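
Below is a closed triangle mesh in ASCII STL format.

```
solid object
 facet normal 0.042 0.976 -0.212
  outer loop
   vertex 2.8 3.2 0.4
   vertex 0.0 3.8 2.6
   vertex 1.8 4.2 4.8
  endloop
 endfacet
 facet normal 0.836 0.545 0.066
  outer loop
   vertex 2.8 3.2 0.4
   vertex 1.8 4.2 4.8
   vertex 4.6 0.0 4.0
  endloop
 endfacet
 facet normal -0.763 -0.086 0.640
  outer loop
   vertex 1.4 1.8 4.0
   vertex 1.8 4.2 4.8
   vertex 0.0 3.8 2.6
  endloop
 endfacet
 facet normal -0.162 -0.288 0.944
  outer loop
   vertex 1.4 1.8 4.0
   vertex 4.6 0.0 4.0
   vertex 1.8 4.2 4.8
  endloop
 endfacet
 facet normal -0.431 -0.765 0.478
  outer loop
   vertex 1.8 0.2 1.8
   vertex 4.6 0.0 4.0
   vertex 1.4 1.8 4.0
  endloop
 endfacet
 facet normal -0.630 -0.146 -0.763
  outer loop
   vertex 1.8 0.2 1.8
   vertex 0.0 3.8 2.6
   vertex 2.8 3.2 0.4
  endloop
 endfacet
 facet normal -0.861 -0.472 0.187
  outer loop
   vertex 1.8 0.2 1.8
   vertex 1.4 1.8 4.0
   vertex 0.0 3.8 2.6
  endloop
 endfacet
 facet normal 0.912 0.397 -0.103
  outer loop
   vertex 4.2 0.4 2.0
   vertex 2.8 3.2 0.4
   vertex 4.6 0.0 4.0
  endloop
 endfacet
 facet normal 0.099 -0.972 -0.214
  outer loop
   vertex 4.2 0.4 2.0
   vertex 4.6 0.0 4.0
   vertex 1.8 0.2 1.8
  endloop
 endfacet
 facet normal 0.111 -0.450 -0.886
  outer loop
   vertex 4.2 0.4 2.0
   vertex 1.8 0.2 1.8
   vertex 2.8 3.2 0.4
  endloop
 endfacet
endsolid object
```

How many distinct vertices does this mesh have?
7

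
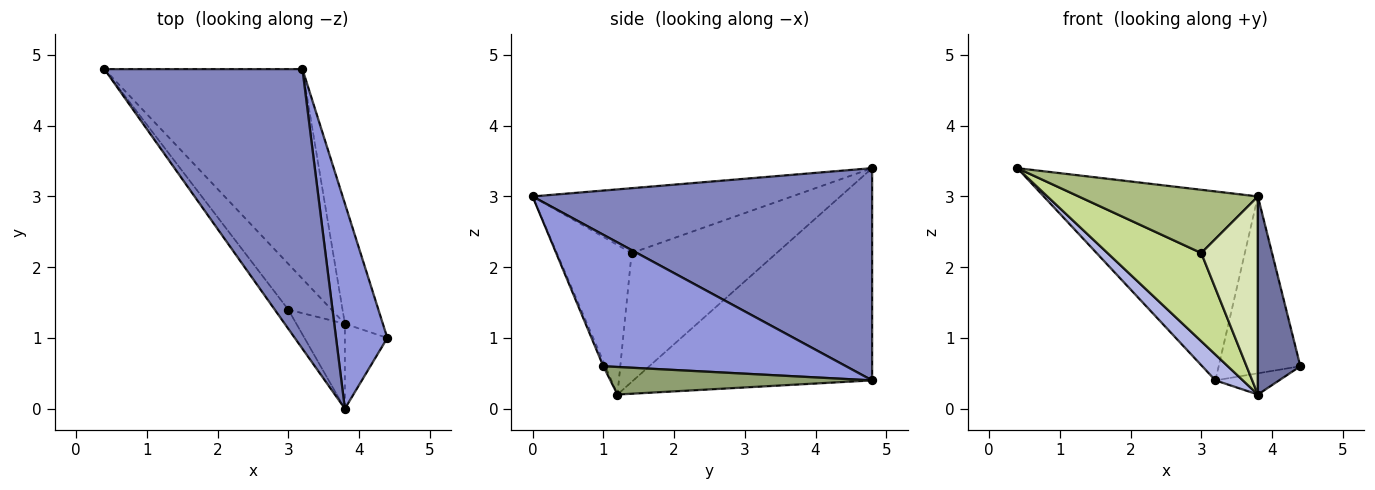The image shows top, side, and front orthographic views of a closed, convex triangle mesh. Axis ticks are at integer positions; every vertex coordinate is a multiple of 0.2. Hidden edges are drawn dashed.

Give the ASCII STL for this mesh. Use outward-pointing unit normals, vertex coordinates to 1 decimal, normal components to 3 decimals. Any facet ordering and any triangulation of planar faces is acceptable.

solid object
 facet normal -0.044 -0.918 -0.394
  outer loop
   vertex 3.8 1.2 0.2
   vertex 4.4 1.0 0.6
   vertex 3.8 0.0 3.0
  endloop
 endfacet
 facet normal 0.664 0.419 0.620
  outer loop
   vertex 3.2 4.8 0.4
   vertex 0.4 4.8 3.4
   vertex 3.8 0.0 3.0
  endloop
 endfacet
 facet normal 0.889 0.299 0.347
  outer loop
   vertex 3.2 4.8 0.4
   vertex 3.8 0.0 3.0
   vertex 4.4 1.0 0.6
  endloop
 endfacet
 facet normal -0.728 -0.084 -0.680
  outer loop
   vertex 3.2 4.8 0.4
   vertex 3.8 1.2 0.2
   vertex 0.4 4.8 3.4
  endloop
 endfacet
 facet normal 0.581 0.141 -0.801
  outer loop
   vertex 3.2 4.8 0.4
   vertex 4.4 1.0 0.6
   vertex 3.8 1.2 0.2
  endloop
 endfacet
 facet normal -0.811 -0.560 -0.170
  outer loop
   vertex 3.0 1.4 2.2
   vertex 3.8 0.0 3.0
   vertex 0.4 4.8 3.4
  endloop
 endfacet
 facet normal -0.808 -0.522 -0.271
  outer loop
   vertex 3.0 1.4 2.2
   vertex 0.4 4.8 3.4
   vertex 3.8 1.2 0.2
  endloop
 endfacet
 facet normal -0.772 -0.584 -0.250
  outer loop
   vertex 3.0 1.4 2.2
   vertex 3.8 1.2 0.2
   vertex 3.8 0.0 3.0
  endloop
 endfacet
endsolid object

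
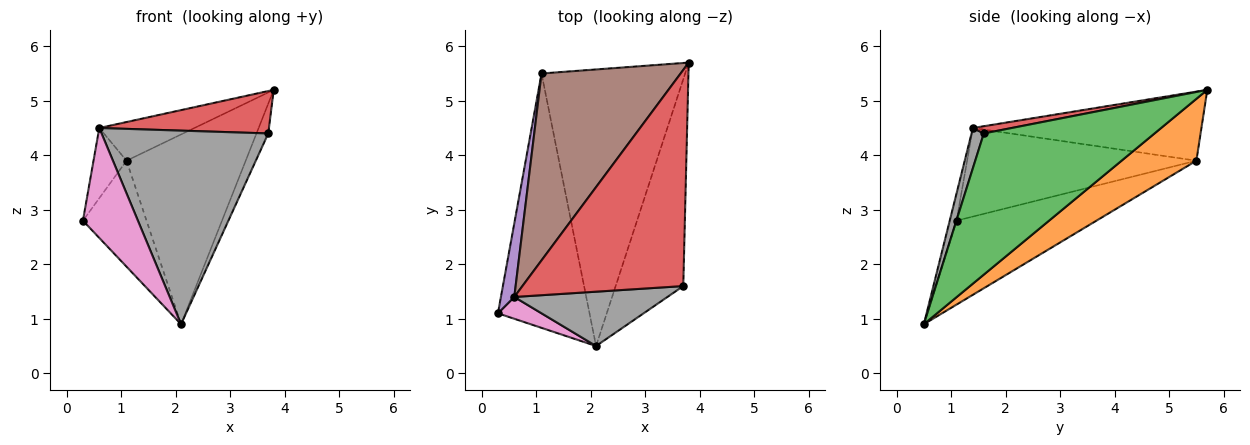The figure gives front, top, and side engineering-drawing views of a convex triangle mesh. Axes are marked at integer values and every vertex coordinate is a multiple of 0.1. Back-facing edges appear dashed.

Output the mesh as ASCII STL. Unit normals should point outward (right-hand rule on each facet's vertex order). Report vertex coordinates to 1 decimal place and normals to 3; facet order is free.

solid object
 facet normal -0.646 0.294 -0.705
  outer loop
   vertex 1.1 5.5 3.9
   vertex 2.1 0.5 0.9
   vertex 0.3 1.1 2.8
  endloop
 endfacet
 facet normal 0.335 0.533 -0.777
  outer loop
   vertex 1.1 5.5 3.9
   vertex 3.8 5.7 5.2
   vertex 2.1 0.5 0.9
  endloop
 endfacet
 facet normal 0.900 0.062 -0.431
  outer loop
   vertex 3.7 1.6 4.4
   vertex 2.1 0.5 0.9
   vertex 3.8 5.7 5.2
  endloop
 endfacet
 facet normal 0.044 -0.192 0.980
  outer loop
   vertex 0.6 1.4 4.5
   vertex 3.7 1.6 4.4
   vertex 3.8 5.7 5.2
  endloop
 endfacet
 facet normal -0.979 0.141 0.148
  outer loop
   vertex 0.6 1.4 4.5
   vertex 1.1 5.5 3.9
   vertex 0.3 1.1 2.8
  endloop
 endfacet
 facet normal -0.437 0.182 0.881
  outer loop
   vertex 0.6 1.4 4.5
   vertex 3.8 5.7 5.2
   vertex 1.1 5.5 3.9
  endloop
 endfacet
 facet normal -0.121 -0.974 0.193
  outer loop
   vertex 0.6 1.4 4.5
   vertex 0.3 1.1 2.8
   vertex 2.1 0.5 0.9
  endloop
 endfacet
 facet normal 0.071 -0.960 0.270
  outer loop
   vertex 0.6 1.4 4.5
   vertex 2.1 0.5 0.9
   vertex 3.7 1.6 4.4
  endloop
 endfacet
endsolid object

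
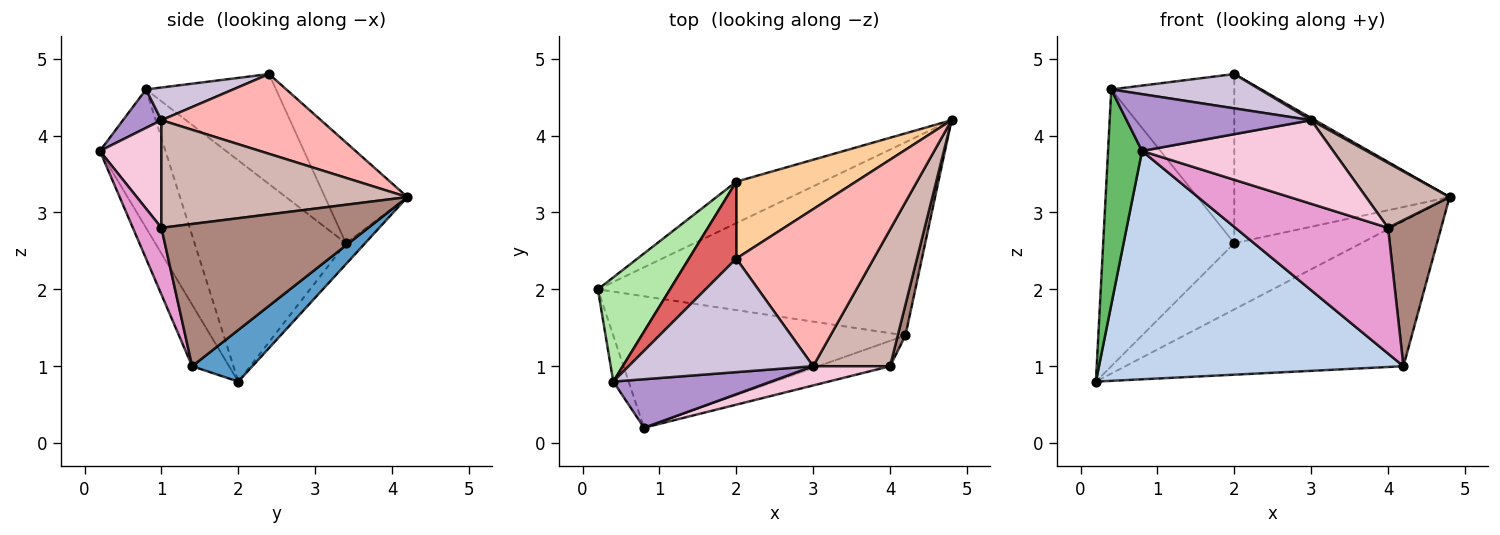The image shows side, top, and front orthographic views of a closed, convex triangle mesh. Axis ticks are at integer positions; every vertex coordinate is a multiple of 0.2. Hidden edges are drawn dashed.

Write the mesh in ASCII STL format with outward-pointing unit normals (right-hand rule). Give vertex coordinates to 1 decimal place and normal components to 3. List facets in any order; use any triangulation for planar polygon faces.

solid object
 facet normal 0.129 0.595 -0.793
  outer loop
   vertex 4.2 1.4 1.0
   vertex 0.2 2.0 0.8
   vertex 4.8 4.2 3.2
  endloop
 endfacet
 facet normal -0.104 -0.862 -0.496
  outer loop
   vertex 4.2 1.4 1.0
   vertex 0.8 0.2 3.8
   vertex 0.2 2.0 0.8
  endloop
 endfacet
 facet normal -0.127 0.841 -0.526
  outer loop
   vertex 2.0 3.4 2.6
   vertex 4.8 4.2 3.2
   vertex 0.2 2.0 0.8
  endloop
 endfacet
 facet normal -0.329 0.860 0.391
  outer loop
   vertex 2.0 3.4 2.6
   vertex 2.0 2.4 4.8
   vertex 4.8 4.2 3.2
  endloop
 endfacet
 facet normal -0.883 -0.458 -0.098
  outer loop
   vertex 0.4 0.8 4.6
   vertex 0.2 2.0 0.8
   vertex 0.8 0.2 3.8
  endloop
 endfacet
 facet normal -0.734 0.636 0.239
  outer loop
   vertex 0.4 0.8 4.6
   vertex 2.0 3.4 2.6
   vertex 0.2 2.0 0.8
  endloop
 endfacet
 facet normal -0.693 0.656 0.298
  outer loop
   vertex 0.4 0.8 4.6
   vertex 2.0 2.4 4.8
   vertex 2.0 3.4 2.6
  endloop
 endfacet
 facet normal 0.502 -0.012 0.865
  outer loop
   vertex 3.0 1.0 4.2
   vertex 4.8 4.2 3.2
   vertex 2.0 2.4 4.8
  endloop
 endfacet
 facet normal 0.156 -0.751 0.641
  outer loop
   vertex 3.0 1.0 4.2
   vertex 0.4 0.8 4.6
   vertex 0.8 0.2 3.8
  endloop
 endfacet
 facet normal 0.167 -0.285 0.944
  outer loop
   vertex 3.0 1.0 4.2
   vertex 2.0 2.4 4.8
   vertex 0.4 0.8 4.6
  endloop
 endfacet
 facet normal 0.967 -0.248 0.052
  outer loop
   vertex 4.0 1.0 2.8
   vertex 4.2 1.4 1.0
   vertex 4.8 4.2 3.2
  endloop
 endfacet
 facet normal 0.784 -0.266 0.560
  outer loop
   vertex 4.0 1.0 2.8
   vertex 4.8 4.2 3.2
   vertex 3.0 1.0 4.2
  endloop
 endfacet
 facet normal 0.180 -0.964 -0.194
  outer loop
   vertex 4.0 1.0 2.8
   vertex 0.8 0.2 3.8
   vertex 4.2 1.4 1.0
  endloop
 endfacet
 facet normal 0.299 -0.930 0.214
  outer loop
   vertex 4.0 1.0 2.8
   vertex 3.0 1.0 4.2
   vertex 0.8 0.2 3.8
  endloop
 endfacet
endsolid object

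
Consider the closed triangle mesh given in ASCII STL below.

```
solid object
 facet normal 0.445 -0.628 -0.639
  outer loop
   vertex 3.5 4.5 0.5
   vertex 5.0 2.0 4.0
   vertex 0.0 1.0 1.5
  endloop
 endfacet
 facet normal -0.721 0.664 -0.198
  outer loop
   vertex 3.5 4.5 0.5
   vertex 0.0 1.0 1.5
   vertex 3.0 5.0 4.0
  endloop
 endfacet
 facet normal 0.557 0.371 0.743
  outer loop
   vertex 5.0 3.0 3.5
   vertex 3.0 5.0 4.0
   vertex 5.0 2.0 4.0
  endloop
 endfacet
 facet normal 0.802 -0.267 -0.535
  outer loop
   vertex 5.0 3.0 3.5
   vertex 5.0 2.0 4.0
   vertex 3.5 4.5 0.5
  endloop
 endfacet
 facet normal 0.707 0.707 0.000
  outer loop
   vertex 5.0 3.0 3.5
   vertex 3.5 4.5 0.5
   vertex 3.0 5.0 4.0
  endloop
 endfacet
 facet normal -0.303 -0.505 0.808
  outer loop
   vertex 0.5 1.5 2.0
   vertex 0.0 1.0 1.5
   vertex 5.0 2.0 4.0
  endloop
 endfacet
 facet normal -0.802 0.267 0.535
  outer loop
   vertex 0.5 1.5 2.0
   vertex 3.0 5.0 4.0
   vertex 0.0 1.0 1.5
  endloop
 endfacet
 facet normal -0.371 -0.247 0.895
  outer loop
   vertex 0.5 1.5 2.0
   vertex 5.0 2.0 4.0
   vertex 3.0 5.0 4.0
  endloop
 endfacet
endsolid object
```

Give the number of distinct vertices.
6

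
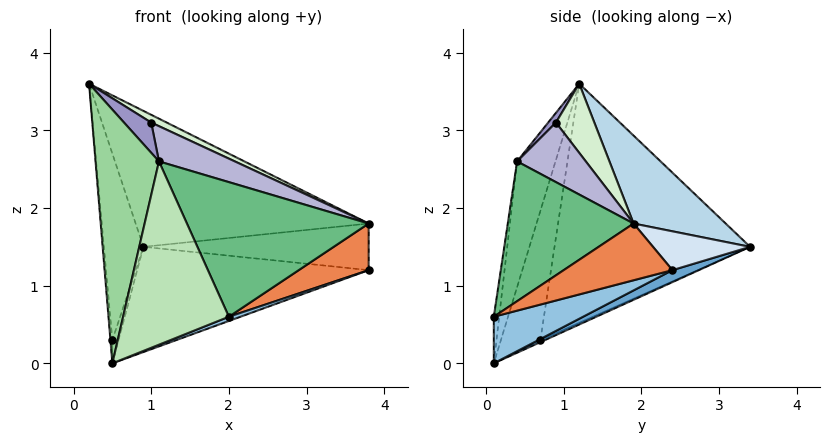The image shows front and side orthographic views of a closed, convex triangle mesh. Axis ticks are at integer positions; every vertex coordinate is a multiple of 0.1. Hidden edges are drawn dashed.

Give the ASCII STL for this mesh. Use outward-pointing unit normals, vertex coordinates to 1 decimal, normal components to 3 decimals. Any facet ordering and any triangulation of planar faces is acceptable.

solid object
 facet normal 0.047 0.409 -0.911
  outer loop
   vertex 0.5 0.1 0.0
   vertex 0.9 3.4 1.5
   vertex 3.8 2.4 1.2
  endloop
 endfacet
 facet normal 0.371 -0.048 -0.927
  outer loop
   vertex 2.0 0.1 0.6
   vertex 0.5 0.1 0.0
   vertex 3.8 2.4 1.2
  endloop
 endfacet
 facet normal 0.248 0.627 0.739
  outer loop
   vertex 3.8 1.9 1.8
   vertex 0.9 3.4 1.5
   vertex 0.2 1.2 3.6
  endloop
 endfacet
 facet normal 0.314 0.729 0.608
  outer loop
   vertex 3.8 1.9 1.8
   vertex 3.8 2.4 1.2
   vertex 0.9 3.4 1.5
  endloop
 endfacet
 facet normal 0.767 -0.493 -0.411
  outer loop
   vertex 3.8 1.9 1.8
   vertex 2.0 0.1 0.6
   vertex 3.8 2.4 1.2
  endloop
 endfacet
 facet normal -0.973 0.197 -0.118
  outer loop
   vertex 0.5 0.7 0.3
   vertex 0.2 1.2 3.6
   vertex 0.9 3.4 1.5
  endloop
 endfacet
 facet normal -0.994 0.049 -0.098
  outer loop
   vertex 0.5 0.7 0.3
   vertex 0.5 0.1 0.0
   vertex 0.2 1.2 3.6
  endloop
 endfacet
 facet normal -0.318 0.424 -0.848
  outer loop
   vertex 0.5 0.7 0.3
   vertex 0.9 3.4 1.5
   vertex 0.5 0.1 0.0
  endloop
 endfacet
 facet normal 0.532 -0.769 0.355
  outer loop
   vertex 1.1 0.4 2.6
   vertex 2.0 0.1 0.6
   vertex 3.8 1.9 1.8
  endloop
 endfacet
 facet normal -0.506 -0.836 0.213
  outer loop
   vertex 1.1 0.4 2.6
   vertex 0.2 1.2 3.6
   vertex 0.5 0.1 0.0
  endloop
 endfacet
 facet normal -0.050 -0.991 0.126
  outer loop
   vertex 1.1 0.4 2.6
   vertex 0.5 0.1 0.0
   vertex 2.0 0.1 0.6
  endloop
 endfacet
 facet normal 0.468 -0.189 0.863
  outer loop
   vertex 1.0 0.9 3.1
   vertex 3.8 1.9 1.8
   vertex 0.2 1.2 3.6
  endloop
 endfacet
 facet normal 0.193 -0.674 0.713
  outer loop
   vertex 1.0 0.9 3.1
   vertex 0.2 1.2 3.6
   vertex 1.1 0.4 2.6
  endloop
 endfacet
 facet normal 0.505 -0.558 0.659
  outer loop
   vertex 1.0 0.9 3.1
   vertex 1.1 0.4 2.6
   vertex 3.8 1.9 1.8
  endloop
 endfacet
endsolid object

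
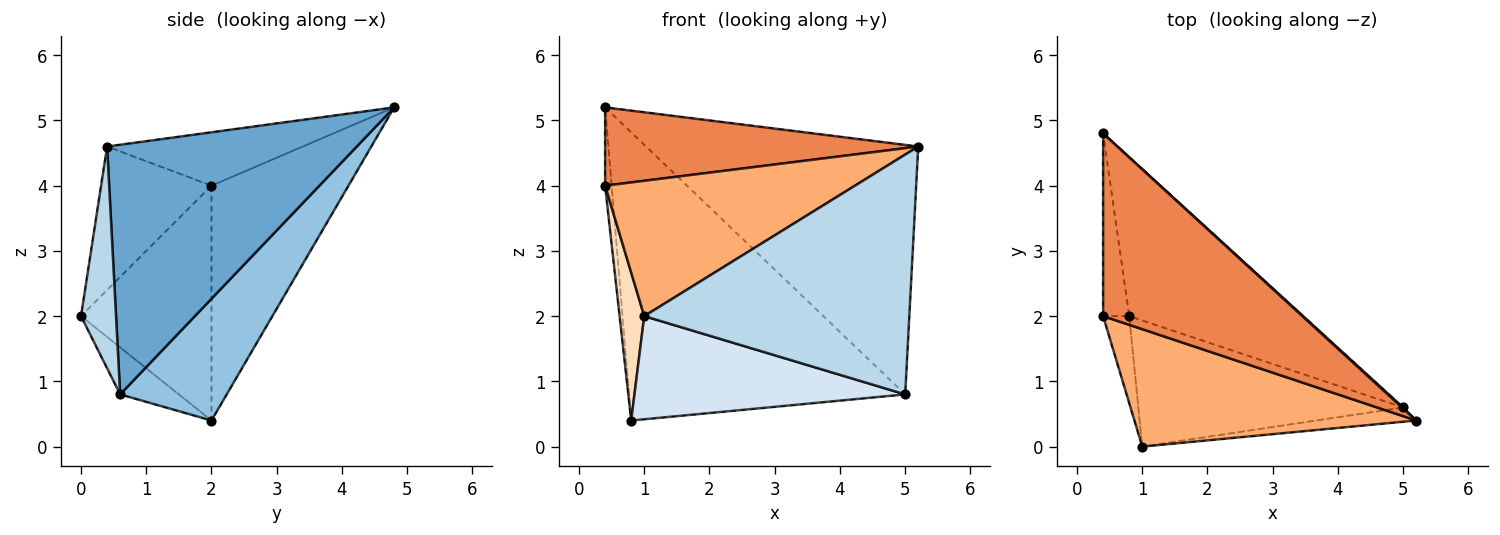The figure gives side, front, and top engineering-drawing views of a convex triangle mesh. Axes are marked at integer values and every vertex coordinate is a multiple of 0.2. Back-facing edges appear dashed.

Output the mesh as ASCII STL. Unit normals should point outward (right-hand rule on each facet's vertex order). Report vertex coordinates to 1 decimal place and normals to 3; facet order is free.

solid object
 facet normal 0.676 0.737 0.003
  outer loop
   vertex 5.0 0.6 0.8
   vertex 0.4 4.8 5.2
   vertex 5.2 0.4 4.6
  endloop
 endfacet
 facet normal 0.320 0.830 -0.457
  outer loop
   vertex 5.0 0.6 0.8
   vertex 0.8 2.0 0.4
   vertex 0.4 4.8 5.2
  endloop
 endfacet
 facet normal 0.131 -0.990 -0.059
  outer loop
   vertex 5.0 0.6 0.8
   vertex 5.2 0.4 4.6
   vertex 1.0 0.0 2.0
  endloop
 endfacet
 facet normal -0.136 -0.627 -0.767
  outer loop
   vertex 5.0 0.6 0.8
   vertex 1.0 0.0 2.0
   vertex 0.8 2.0 0.4
  endloop
 endfacet
 facet normal -0.239 -0.382 0.892
  outer loop
   vertex 0.4 2.0 4.0
   vertex 5.2 0.4 4.6
   vertex 0.4 4.8 5.2
  endloop
 endfacet
 facet normal -0.317 -0.717 0.622
  outer loop
   vertex 0.4 2.0 4.0
   vertex 1.0 0.0 2.0
   vertex 5.2 0.4 4.6
  endloop
 endfacet
 facet normal -0.993 0.047 -0.110
  outer loop
   vertex 0.4 2.0 4.0
   vertex 0.4 4.8 5.2
   vertex 0.8 2.0 0.4
  endloop
 endfacet
 facet normal -0.977 -0.185 -0.109
  outer loop
   vertex 0.4 2.0 4.0
   vertex 0.8 2.0 0.4
   vertex 1.0 0.0 2.0
  endloop
 endfacet
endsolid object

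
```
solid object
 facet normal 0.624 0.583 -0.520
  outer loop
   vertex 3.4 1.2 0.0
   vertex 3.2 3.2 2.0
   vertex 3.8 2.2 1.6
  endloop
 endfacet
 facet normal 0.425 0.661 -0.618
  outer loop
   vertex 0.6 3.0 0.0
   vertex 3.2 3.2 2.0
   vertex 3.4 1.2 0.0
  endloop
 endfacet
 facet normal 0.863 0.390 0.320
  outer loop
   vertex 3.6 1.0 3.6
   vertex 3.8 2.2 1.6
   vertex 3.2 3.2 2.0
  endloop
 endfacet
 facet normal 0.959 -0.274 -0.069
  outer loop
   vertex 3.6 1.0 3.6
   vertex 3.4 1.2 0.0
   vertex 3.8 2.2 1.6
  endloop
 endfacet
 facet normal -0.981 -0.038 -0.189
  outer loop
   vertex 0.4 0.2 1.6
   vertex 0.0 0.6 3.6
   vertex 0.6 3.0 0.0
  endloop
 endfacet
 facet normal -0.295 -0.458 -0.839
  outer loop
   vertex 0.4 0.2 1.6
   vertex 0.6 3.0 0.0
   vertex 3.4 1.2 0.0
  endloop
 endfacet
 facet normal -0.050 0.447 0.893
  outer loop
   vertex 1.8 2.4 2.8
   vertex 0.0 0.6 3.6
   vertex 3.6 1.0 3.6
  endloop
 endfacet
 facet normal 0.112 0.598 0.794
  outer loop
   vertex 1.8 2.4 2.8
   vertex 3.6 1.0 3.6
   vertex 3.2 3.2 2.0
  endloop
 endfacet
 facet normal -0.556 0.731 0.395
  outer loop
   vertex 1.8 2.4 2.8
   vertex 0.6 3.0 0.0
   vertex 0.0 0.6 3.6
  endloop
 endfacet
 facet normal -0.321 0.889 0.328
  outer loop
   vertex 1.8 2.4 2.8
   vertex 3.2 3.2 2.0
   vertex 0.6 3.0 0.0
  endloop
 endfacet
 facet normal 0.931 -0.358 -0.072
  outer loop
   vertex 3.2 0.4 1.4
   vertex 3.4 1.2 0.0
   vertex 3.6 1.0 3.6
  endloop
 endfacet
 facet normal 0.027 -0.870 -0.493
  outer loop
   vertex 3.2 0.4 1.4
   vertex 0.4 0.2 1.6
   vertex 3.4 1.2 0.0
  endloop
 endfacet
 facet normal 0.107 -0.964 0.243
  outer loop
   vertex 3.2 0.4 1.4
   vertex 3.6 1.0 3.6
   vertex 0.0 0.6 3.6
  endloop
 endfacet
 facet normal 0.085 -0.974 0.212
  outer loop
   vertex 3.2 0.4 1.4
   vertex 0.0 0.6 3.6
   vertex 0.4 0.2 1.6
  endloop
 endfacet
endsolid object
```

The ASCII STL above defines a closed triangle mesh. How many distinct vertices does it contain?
9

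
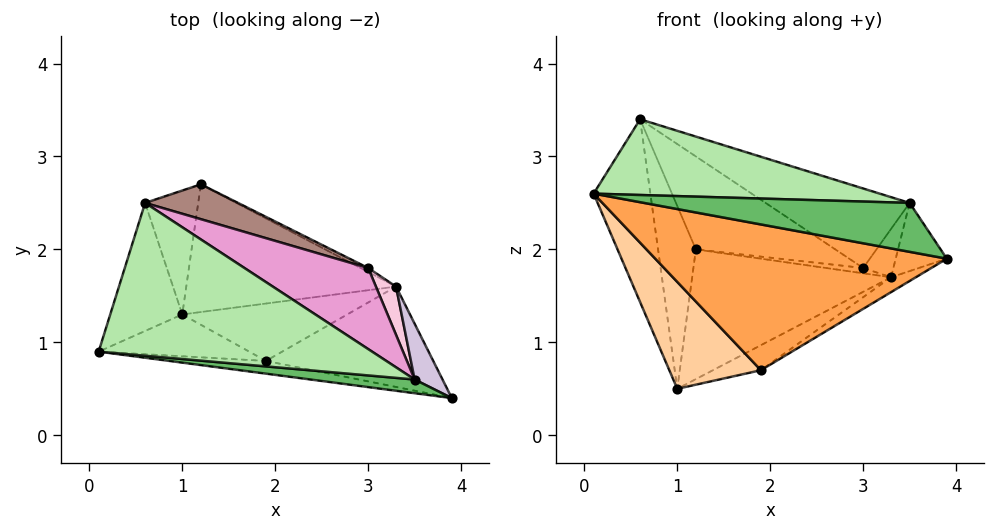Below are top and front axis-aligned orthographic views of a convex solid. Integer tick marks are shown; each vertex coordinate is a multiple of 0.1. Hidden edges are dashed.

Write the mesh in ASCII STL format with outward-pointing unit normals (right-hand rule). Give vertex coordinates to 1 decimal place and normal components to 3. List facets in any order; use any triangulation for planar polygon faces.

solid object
 facet normal -0.862 0.415 -0.291
  outer loop
   vertex 0.6 2.5 3.4
   vertex 1.0 1.3 0.5
   vertex 0.1 0.9 2.6
  endloop
 endfacet
 facet normal -0.846 0.442 -0.299
  outer loop
   vertex 0.6 2.5 3.4
   vertex 1.2 2.7 2.0
   vertex 1.0 1.3 0.5
  endloop
 endfacet
 facet normal -0.146 -0.986 -0.086
  outer loop
   vertex 1.9 0.8 0.7
   vertex 3.9 0.4 1.9
   vertex 0.1 0.9 2.6
  endloop
 endfacet
 facet normal -0.400 -0.854 -0.334
  outer loop
   vertex 1.9 0.8 0.7
   vertex 0.1 0.9 2.6
   vertex 1.0 1.3 0.5
  endloop
 endfacet
 facet normal -0.077 -0.960 0.269
  outer loop
   vertex 3.5 0.6 2.5
   vertex 0.1 0.9 2.6
   vertex 3.9 0.4 1.9
  endloop
 endfacet
 facet normal -0.013 -0.444 0.896
  outer loop
   vertex 3.5 0.6 2.5
   vertex 0.6 2.5 3.4
   vertex 0.1 0.9 2.6
  endloop
 endfacet
 facet normal 0.263 0.687 -0.677
  outer loop
   vertex 3.3 1.6 1.7
   vertex 1.0 1.3 0.5
   vertex 1.2 2.7 2.0
  endloop
 endfacet
 facet normal 0.392 0.368 -0.843
  outer loop
   vertex 3.3 1.6 1.7
   vertex 1.9 0.8 0.7
   vertex 1.0 1.3 0.5
  endloop
 endfacet
 facet normal 0.529 0.124 -0.840
  outer loop
   vertex 3.3 1.6 1.7
   vertex 3.9 0.4 1.9
   vertex 1.9 0.8 0.7
  endloop
 endfacet
 facet normal 0.801 0.464 0.379
  outer loop
   vertex 3.3 1.6 1.7
   vertex 3.5 0.6 2.5
   vertex 3.9 0.4 1.9
  endloop
 endfacet
 facet normal 0.452 0.835 0.313
  outer loop
   vertex 3.0 1.8 1.8
   vertex 1.2 2.7 2.0
   vertex 0.6 2.5 3.4
  endloop
 endfacet
 facet normal 0.316 0.759 -0.569
  outer loop
   vertex 3.0 1.8 1.8
   vertex 3.3 1.6 1.7
   vertex 1.2 2.7 2.0
  endloop
 endfacet
 facet normal 0.562 0.579 0.590
  outer loop
   vertex 3.0 1.8 1.8
   vertex 0.6 2.5 3.4
   vertex 3.5 0.6 2.5
  endloop
 endfacet
 facet normal 0.577 0.577 0.577
  outer loop
   vertex 3.0 1.8 1.8
   vertex 3.5 0.6 2.5
   vertex 3.3 1.6 1.7
  endloop
 endfacet
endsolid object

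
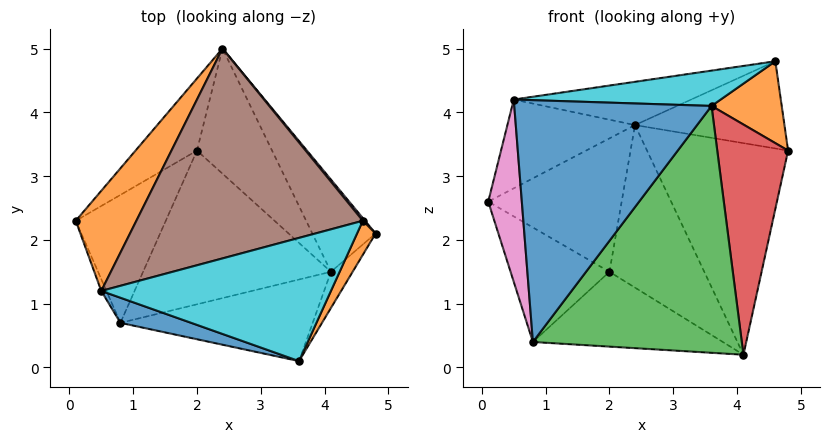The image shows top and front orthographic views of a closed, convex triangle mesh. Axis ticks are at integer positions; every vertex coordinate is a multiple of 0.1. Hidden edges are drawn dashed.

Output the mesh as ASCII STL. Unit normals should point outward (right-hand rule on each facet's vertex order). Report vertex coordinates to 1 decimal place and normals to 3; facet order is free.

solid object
 facet normal 0.721 0.635 -0.277
  outer loop
   vertex 4.1 1.5 0.2
   vertex 2.4 5.0 3.8
   vertex 4.8 2.1 3.4
  endloop
 endfacet
 facet normal -0.760 0.431 0.486
  outer loop
   vertex 0.5 1.2 4.2
   vertex 2.4 5.0 3.8
   vertex 0.1 2.3 2.6
  endloop
 endfacet
 facet normal -0.617 0.692 -0.374
  outer loop
   vertex 2.0 3.4 1.5
   vertex 0.1 2.3 2.6
   vertex 2.4 5.0 3.8
  endloop
 endfacet
 facet normal 0.321 0.750 -0.578
  outer loop
   vertex 2.0 3.4 1.5
   vertex 2.4 5.0 3.8
   vertex 4.1 1.5 0.2
  endloop
 endfacet
 facet normal 0.772 0.636 0.019
  outer loop
   vertex 4.6 2.3 4.8
   vertex 4.8 2.1 3.4
   vertex 2.4 5.0 3.8
  endloop
 endfacet
 facet normal -0.194 0.198 0.961
  outer loop
   vertex 4.6 2.3 4.8
   vertex 2.4 5.0 3.8
   vertex 0.5 1.2 4.2
  endloop
 endfacet
 facet normal -0.928 -0.373 -0.024
  outer loop
   vertex 0.8 0.7 0.4
   vertex 0.5 1.2 4.2
   vertex 0.1 2.3 2.6
  endloop
 endfacet
 facet normal -0.633 0.516 -0.577
  outer loop
   vertex 0.8 0.7 0.4
   vertex 0.1 2.3 2.6
   vertex 2.0 3.4 1.5
  endloop
 endfacet
 facet normal -0.159 0.432 -0.888
  outer loop
   vertex 0.8 0.7 0.4
   vertex 2.0 3.4 1.5
   vertex 4.1 1.5 0.2
  endloop
 endfacet
 facet normal -0.067 -0.275 0.959
  outer loop
   vertex 3.6 0.1 4.1
   vertex 4.6 2.3 4.8
   vertex 0.5 1.2 4.2
  endloop
 endfacet
 facet normal -0.330 -0.939 0.097
  outer loop
   vertex 3.6 0.1 4.1
   vertex 0.5 1.2 4.2
   vertex 0.8 0.7 0.4
  endloop
 endfacet
 facet normal 0.870 -0.456 0.189
  outer loop
   vertex 3.6 0.1 4.1
   vertex 4.8 2.1 3.4
   vertex 4.6 2.3 4.8
  endloop
 endfacet
 facet normal 0.207 -0.929 -0.307
  outer loop
   vertex 3.6 0.1 4.1
   vertex 0.8 0.7 0.4
   vertex 4.1 1.5 0.2
  endloop
 endfacet
 facet normal 0.841 -0.534 -0.084
  outer loop
   vertex 3.6 0.1 4.1
   vertex 4.1 1.5 0.2
   vertex 4.8 2.1 3.4
  endloop
 endfacet
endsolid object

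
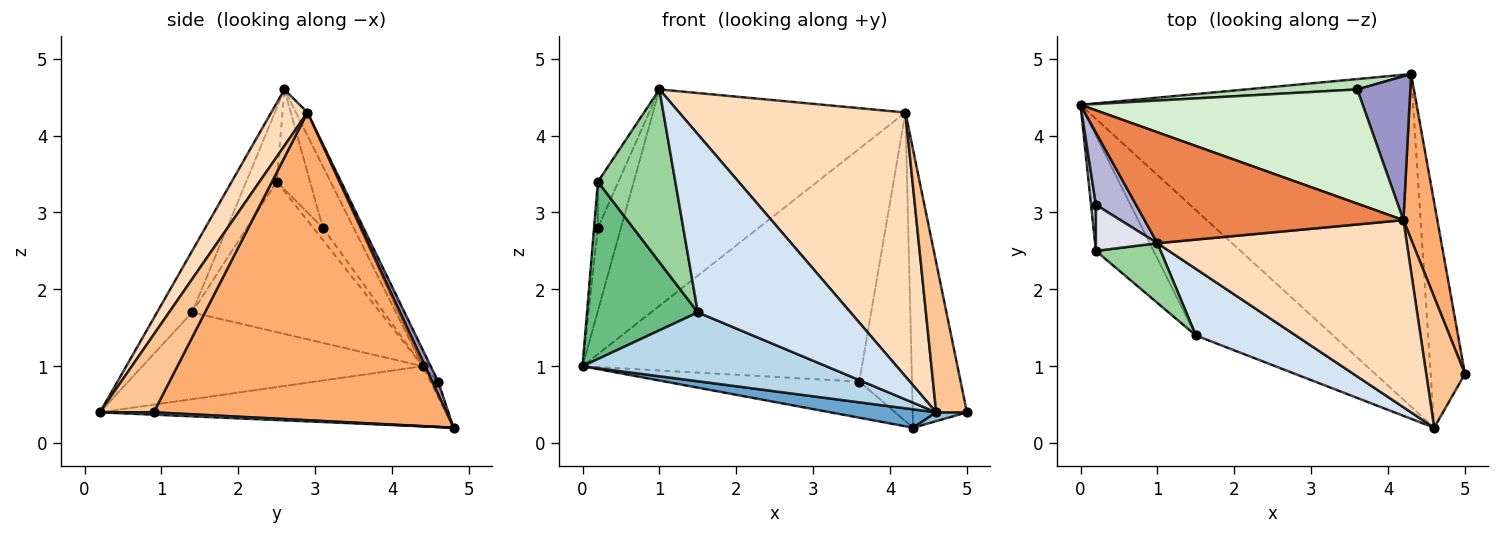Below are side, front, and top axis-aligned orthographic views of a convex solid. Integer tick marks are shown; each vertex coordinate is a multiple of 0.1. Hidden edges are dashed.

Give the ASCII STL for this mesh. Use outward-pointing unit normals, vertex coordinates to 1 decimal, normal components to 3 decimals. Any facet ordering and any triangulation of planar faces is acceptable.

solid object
 facet normal -0.178 -0.054 -0.983
  outer loop
   vertex 4.6 0.2 0.4
   vertex 0.0 4.4 1.0
   vertex 4.3 4.8 0.2
  endloop
 endfacet
 facet normal 0.068 -0.039 -0.997
  outer loop
   vertex 4.6 0.2 0.4
   vertex 4.3 4.8 0.2
   vertex 5.0 0.9 0.4
  endloop
 endfacet
 facet normal -0.485 -0.421 -0.767
  outer loop
   vertex 4.6 0.2 0.4
   vertex 1.5 1.4 1.7
   vertex 0.0 4.4 1.0
  endloop
 endfacet
 facet normal -0.211 -0.916 0.343
  outer loop
   vertex 4.6 0.2 0.4
   vertex 1.0 2.6 4.6
   vertex 1.5 1.4 1.7
  endloop
 endfacet
 facet normal -0.041 0.889 0.456
  outer loop
   vertex 4.2 2.9 4.3
   vertex 0.0 4.4 1.0
   vertex 1.0 2.6 4.6
  endloop
 endfacet
 facet normal 0.978 0.181 0.108
  outer loop
   vertex 4.2 2.9 4.3
   vertex 5.0 0.9 0.4
   vertex 4.3 4.8 0.2
  endloop
 endfacet
 facet normal 0.797 -0.455 0.397
  outer loop
   vertex 4.2 2.9 4.3
   vertex 4.6 0.2 0.4
   vertex 5.0 0.9 0.4
  endloop
 endfacet
 facet normal 0.130 -0.809 0.573
  outer loop
   vertex 4.2 2.9 4.3
   vertex 1.0 2.6 4.6
   vertex 4.6 0.2 0.4
  endloop
 endfacet
 facet normal -0.818 -0.482 -0.314
  outer loop
   vertex 0.2 2.5 3.4
   vertex 0.0 4.4 1.0
   vertex 1.5 1.4 1.7
  endloop
 endfacet
 facet normal -0.349 -0.886 0.306
  outer loop
   vertex 0.2 2.5 3.4
   vertex 1.5 1.4 1.7
   vertex 1.0 2.6 4.6
  endloop
 endfacet
 facet normal -0.038 0.960 0.276
  outer loop
   vertex 3.6 4.6 0.8
   vertex 4.3 4.8 0.2
   vertex 0.0 4.4 1.0
  endloop
 endfacet
 facet normal -0.025 0.897 0.440
  outer loop
   vertex 3.6 4.6 0.8
   vertex 0.0 4.4 1.0
   vertex 4.2 2.9 4.3
  endloop
 endfacet
 facet normal 0.103 0.902 0.420
  outer loop
   vertex 3.6 4.6 0.8
   vertex 4.2 2.9 4.3
   vertex 4.3 4.8 0.2
  endloop
 endfacet
 facet normal -0.709 0.532 0.463
  outer loop
   vertex 0.2 3.1 2.8
   vertex 1.0 2.6 4.6
   vertex 0.0 4.4 1.0
  endloop
 endfacet
 facet normal -0.870 0.348 0.348
  outer loop
   vertex 0.2 3.1 2.8
   vertex 0.0 4.4 1.0
   vertex 0.2 2.5 3.4
  endloop
 endfacet
 facet normal -0.754 0.464 0.464
  outer loop
   vertex 0.2 3.1 2.8
   vertex 0.2 2.5 3.4
   vertex 1.0 2.6 4.6
  endloop
 endfacet
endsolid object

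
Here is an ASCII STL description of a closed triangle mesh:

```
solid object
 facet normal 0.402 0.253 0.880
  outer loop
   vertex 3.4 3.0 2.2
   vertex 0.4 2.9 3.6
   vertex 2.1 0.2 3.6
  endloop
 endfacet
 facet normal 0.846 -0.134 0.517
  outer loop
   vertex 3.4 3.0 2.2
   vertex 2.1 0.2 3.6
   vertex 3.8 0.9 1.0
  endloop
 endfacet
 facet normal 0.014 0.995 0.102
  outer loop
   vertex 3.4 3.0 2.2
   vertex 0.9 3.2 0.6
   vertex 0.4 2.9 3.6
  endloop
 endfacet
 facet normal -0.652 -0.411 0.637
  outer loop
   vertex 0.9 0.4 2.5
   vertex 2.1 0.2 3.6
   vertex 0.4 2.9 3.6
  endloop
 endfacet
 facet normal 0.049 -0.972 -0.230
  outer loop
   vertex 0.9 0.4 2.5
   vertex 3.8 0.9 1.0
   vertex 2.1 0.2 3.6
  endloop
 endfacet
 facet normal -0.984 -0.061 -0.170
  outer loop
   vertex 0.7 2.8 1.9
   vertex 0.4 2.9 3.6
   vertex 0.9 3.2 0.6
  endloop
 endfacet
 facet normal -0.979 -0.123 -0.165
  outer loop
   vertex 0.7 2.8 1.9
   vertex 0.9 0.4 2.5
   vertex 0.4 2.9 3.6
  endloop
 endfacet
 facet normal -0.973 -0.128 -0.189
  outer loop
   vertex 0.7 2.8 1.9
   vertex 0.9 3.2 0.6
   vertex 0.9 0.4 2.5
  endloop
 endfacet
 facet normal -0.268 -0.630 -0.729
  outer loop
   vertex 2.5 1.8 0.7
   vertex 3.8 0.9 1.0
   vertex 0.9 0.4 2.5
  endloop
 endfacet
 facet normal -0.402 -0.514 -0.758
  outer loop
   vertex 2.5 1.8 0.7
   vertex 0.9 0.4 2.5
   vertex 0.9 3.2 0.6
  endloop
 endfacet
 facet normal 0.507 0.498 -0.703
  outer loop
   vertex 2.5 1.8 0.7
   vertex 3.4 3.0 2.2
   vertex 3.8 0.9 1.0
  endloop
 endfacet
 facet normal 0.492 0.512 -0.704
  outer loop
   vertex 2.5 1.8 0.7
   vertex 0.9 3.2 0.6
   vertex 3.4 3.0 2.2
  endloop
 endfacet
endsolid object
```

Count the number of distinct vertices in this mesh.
8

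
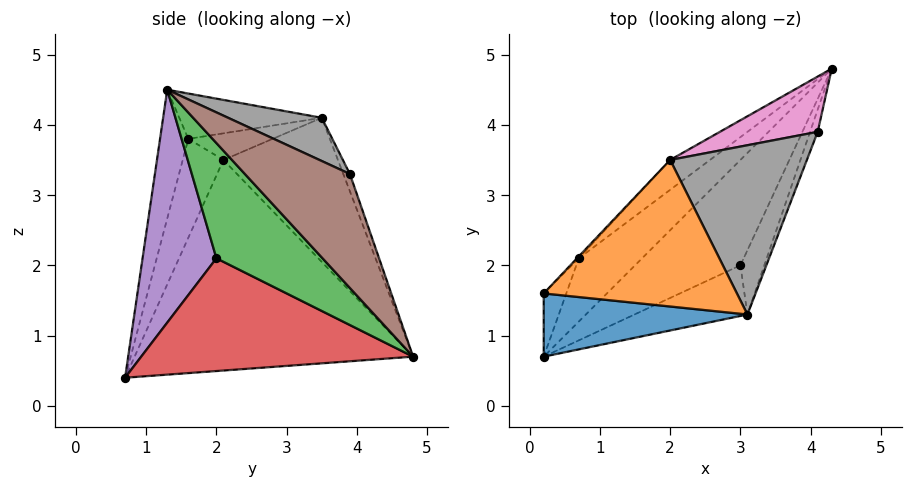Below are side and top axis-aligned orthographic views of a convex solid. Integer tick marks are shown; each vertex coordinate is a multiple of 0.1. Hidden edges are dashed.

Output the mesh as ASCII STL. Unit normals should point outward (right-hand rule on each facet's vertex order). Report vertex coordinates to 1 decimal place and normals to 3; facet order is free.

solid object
 facet normal -0.160 -0.954 0.253
  outer loop
   vertex 0.2 0.7 0.4
   vertex 3.1 1.3 4.5
   vertex 0.2 1.6 3.8
  endloop
 endfacet
 facet normal -0.228 0.063 0.972
  outer loop
   vertex 2.0 3.5 4.1
   vertex 0.2 1.6 3.8
   vertex 3.1 1.3 4.5
  endloop
 endfacet
 facet normal 0.856 -0.486 -0.177
  outer loop
   vertex 3.0 2.0 2.1
   vertex 4.3 4.8 0.7
   vertex 3.1 1.3 4.5
  endloop
 endfacet
 facet normal 0.604 -0.563 -0.564
  outer loop
   vertex 3.0 2.0 2.1
   vertex 0.2 0.7 0.4
   vertex 4.3 4.8 0.7
  endloop
 endfacet
 facet normal 0.531 -0.807 -0.258
  outer loop
   vertex 3.0 2.0 2.1
   vertex 3.1 1.3 4.5
   vertex 0.2 0.7 0.4
  endloop
 endfacet
 facet normal 0.922 -0.383 -0.062
  outer loop
   vertex 4.1 3.9 3.3
   vertex 3.1 1.3 4.5
   vertex 4.3 4.8 0.7
  endloop
 endfacet
 facet normal -0.057 0.945 0.323
  outer loop
   vertex 4.1 3.9 3.3
   vertex 4.3 4.8 0.7
   vertex 2.0 3.5 4.1
  endloop
 endfacet
 facet normal 0.287 0.308 0.907
  outer loop
   vertex 4.1 3.9 3.3
   vertex 2.0 3.5 4.1
   vertex 3.1 1.3 4.5
  endloop
 endfacet
 facet normal -0.684 0.699 -0.206
  outer loop
   vertex 0.7 2.1 3.5
   vertex 4.3 4.8 0.7
   vertex 0.2 0.7 0.4
  endloop
 endfacet
 facet normal -0.678 0.710 -0.187
  outer loop
   vertex 0.7 2.1 3.5
   vertex 2.0 3.5 4.1
   vertex 4.3 4.8 0.7
  endloop
 endfacet
 facet normal -0.746 0.644 -0.170
  outer loop
   vertex 0.7 2.1 3.5
   vertex 0.2 0.7 0.4
   vertex 0.2 1.6 3.8
  endloop
 endfacet
 facet normal -0.721 0.691 -0.050
  outer loop
   vertex 0.7 2.1 3.5
   vertex 0.2 1.6 3.8
   vertex 2.0 3.5 4.1
  endloop
 endfacet
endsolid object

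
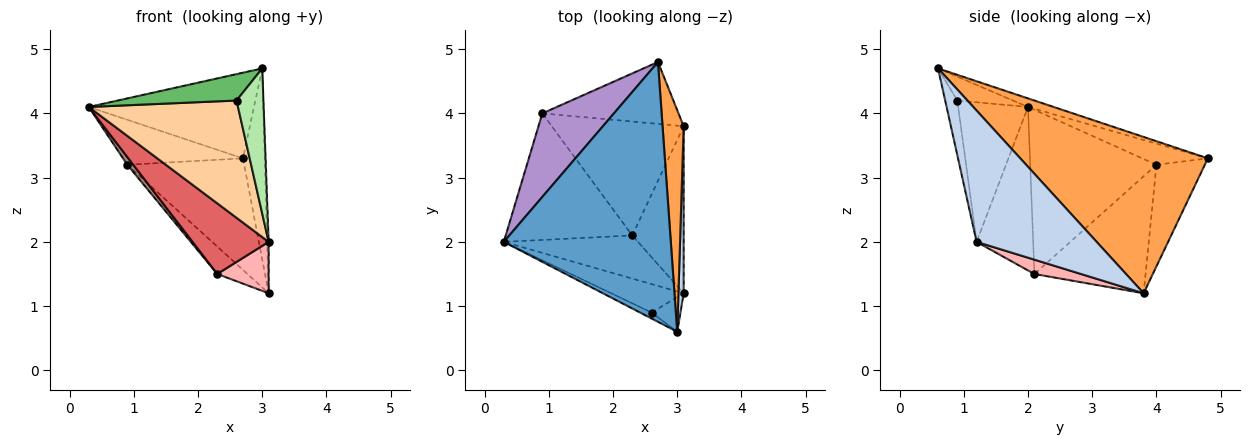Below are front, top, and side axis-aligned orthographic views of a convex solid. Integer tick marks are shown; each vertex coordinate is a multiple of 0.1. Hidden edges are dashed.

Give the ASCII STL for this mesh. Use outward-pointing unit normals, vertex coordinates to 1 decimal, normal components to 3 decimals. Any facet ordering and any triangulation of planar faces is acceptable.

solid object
 facet normal -0.049 0.313 0.949
  outer loop
   vertex 3.0 0.6 4.7
   vertex 2.7 4.8 3.3
   vertex 0.3 2.0 4.1
  endloop
 endfacet
 facet normal 0.999 0.012 0.040
  outer loop
   vertex 3.1 3.8 1.2
   vertex 3.0 0.6 4.7
   vertex 3.1 1.2 2.0
  endloop
 endfacet
 facet normal 0.984 0.115 0.133
  outer loop
   vertex 3.1 3.8 1.2
   vertex 2.7 4.8 3.3
   vertex 3.0 0.6 4.7
  endloop
 endfacet
 facet normal -0.414 -0.885 -0.215
  outer loop
   vertex 2.6 0.9 4.2
   vertex 0.3 2.0 4.1
   vertex 3.1 1.2 2.0
  endloop
 endfacet
 facet normal -0.416 -0.887 -0.200
  outer loop
   vertex 2.6 0.9 4.2
   vertex 3.0 0.6 4.7
   vertex 0.3 2.0 4.1
  endloop
 endfacet
 facet normal -0.402 -0.891 -0.213
  outer loop
   vertex 2.6 0.9 4.2
   vertex 3.1 1.2 2.0
   vertex 3.0 0.6 4.7
  endloop
 endfacet
 facet normal -0.536 -0.721 -0.440
  outer loop
   vertex 2.3 2.1 1.5
   vertex 3.1 1.2 2.0
   vertex 0.3 2.0 4.1
  endloop
 endfacet
 facet normal 0.258 -0.284 -0.924
  outer loop
   vertex 2.3 2.1 1.5
   vertex 3.1 3.8 1.2
   vertex 3.1 1.2 2.0
  endloop
 endfacet
 facet normal -0.251 0.459 0.852
  outer loop
   vertex 0.9 4.0 3.2
   vertex 0.3 2.0 4.1
   vertex 2.7 4.8 3.3
  endloop
 endfacet
 facet normal -0.340 0.822 -0.456
  outer loop
   vertex 0.9 4.0 3.2
   vertex 2.7 4.8 3.3
   vertex 3.1 3.8 1.2
  endloop
 endfacet
 facet normal -0.791 -0.037 -0.610
  outer loop
   vertex 0.9 4.0 3.2
   vertex 2.3 2.1 1.5
   vertex 0.3 2.0 4.1
  endloop
 endfacet
 facet normal -0.653 0.177 -0.736
  outer loop
   vertex 0.9 4.0 3.2
   vertex 3.1 3.8 1.2
   vertex 2.3 2.1 1.5
  endloop
 endfacet
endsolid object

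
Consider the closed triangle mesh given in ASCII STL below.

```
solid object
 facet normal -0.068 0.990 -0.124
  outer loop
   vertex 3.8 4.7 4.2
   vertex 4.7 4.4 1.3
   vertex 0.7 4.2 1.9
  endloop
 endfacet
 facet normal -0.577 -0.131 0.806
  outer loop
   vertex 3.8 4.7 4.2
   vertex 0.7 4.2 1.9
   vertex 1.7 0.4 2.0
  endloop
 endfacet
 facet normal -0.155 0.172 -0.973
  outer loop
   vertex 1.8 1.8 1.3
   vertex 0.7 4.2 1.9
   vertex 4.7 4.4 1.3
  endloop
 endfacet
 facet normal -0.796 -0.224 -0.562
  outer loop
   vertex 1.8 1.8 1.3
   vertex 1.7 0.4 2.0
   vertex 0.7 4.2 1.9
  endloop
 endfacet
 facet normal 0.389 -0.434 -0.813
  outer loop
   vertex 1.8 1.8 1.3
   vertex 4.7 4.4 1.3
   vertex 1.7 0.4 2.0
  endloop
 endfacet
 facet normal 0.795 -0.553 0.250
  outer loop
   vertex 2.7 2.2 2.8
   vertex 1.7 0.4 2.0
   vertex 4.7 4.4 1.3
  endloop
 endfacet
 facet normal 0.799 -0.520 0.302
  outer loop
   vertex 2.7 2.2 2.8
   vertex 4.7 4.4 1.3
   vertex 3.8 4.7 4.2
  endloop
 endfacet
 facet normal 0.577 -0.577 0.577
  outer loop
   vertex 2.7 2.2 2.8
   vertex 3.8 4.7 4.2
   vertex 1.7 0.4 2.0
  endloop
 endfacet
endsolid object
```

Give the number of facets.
8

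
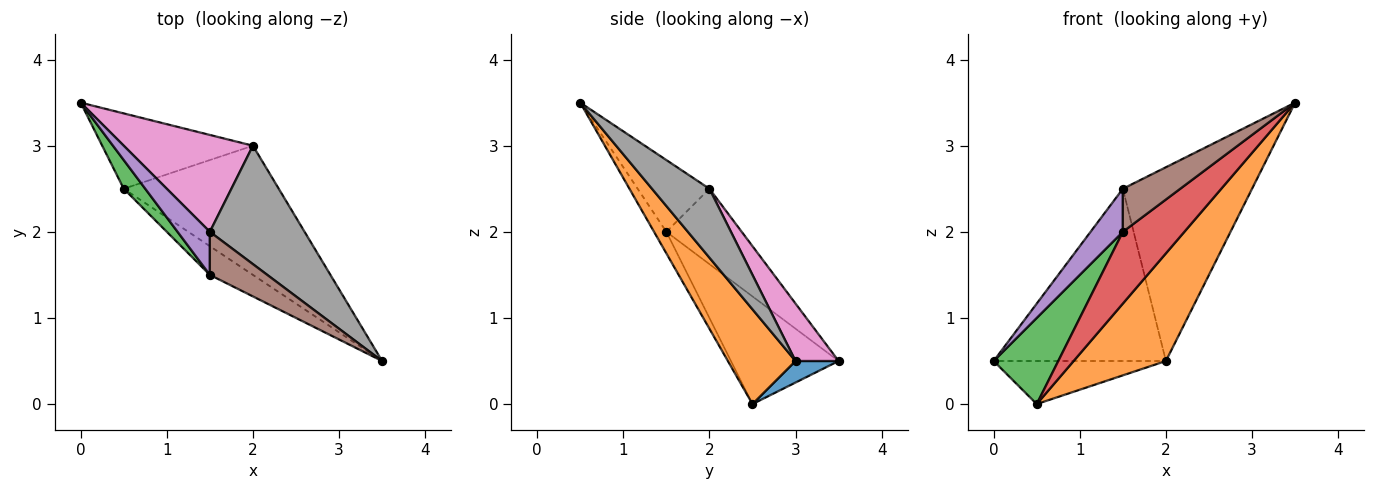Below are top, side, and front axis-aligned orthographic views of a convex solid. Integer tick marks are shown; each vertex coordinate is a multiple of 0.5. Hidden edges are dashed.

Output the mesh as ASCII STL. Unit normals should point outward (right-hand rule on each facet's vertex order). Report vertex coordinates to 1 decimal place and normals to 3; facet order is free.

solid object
 facet normal 0.123 0.492 -0.862
  outer loop
   vertex 2.0 3.0 0.5
   vertex 0.5 2.5 0.0
   vertex 0.0 3.5 0.5
  endloop
 endfacet
 facet normal 0.425 -0.580 -0.695
  outer loop
   vertex 2.0 3.0 0.5
   vertex 3.5 0.5 3.5
   vertex 0.5 2.5 0.0
  endloop
 endfacet
 facet normal -0.845 -0.507 0.169
  outer loop
   vertex 1.5 1.5 2.0
   vertex 0.0 3.5 0.5
   vertex 0.5 2.5 0.0
  endloop
 endfacet
 facet normal -0.183 -0.913 -0.365
  outer loop
   vertex 1.5 1.5 2.0
   vertex 0.5 2.5 0.0
   vertex 3.5 0.5 3.5
  endloop
 endfacet
 facet normal -0.855 -0.367 0.367
  outer loop
   vertex 1.5 2.0 2.5
   vertex 0.0 3.5 0.5
   vertex 1.5 1.5 2.0
  endloop
 endfacet
 facet normal -0.662 -0.530 0.530
  outer loop
   vertex 1.5 2.0 2.5
   vertex 1.5 1.5 2.0
   vertex 3.5 0.5 3.5
  endloop
 endfacet
 facet normal 0.213 0.852 0.479
  outer loop
   vertex 1.5 2.0 2.5
   vertex 2.0 3.0 0.5
   vertex 0.0 3.5 0.5
  endloop
 endfacet
 facet normal 0.355 0.798 0.488
  outer loop
   vertex 1.5 2.0 2.5
   vertex 3.5 0.5 3.5
   vertex 2.0 3.0 0.5
  endloop
 endfacet
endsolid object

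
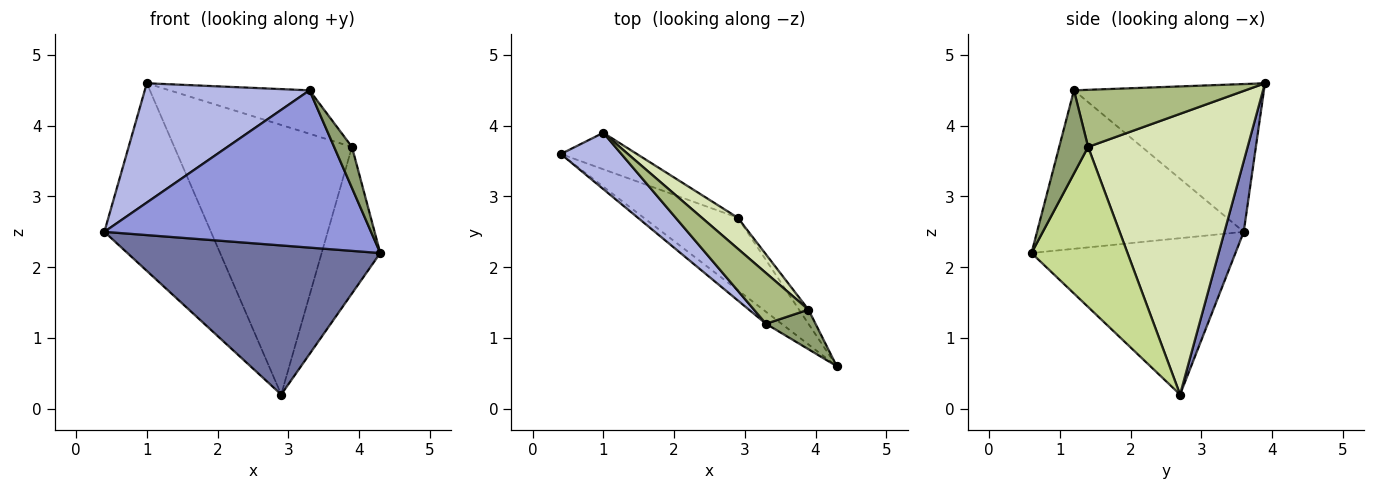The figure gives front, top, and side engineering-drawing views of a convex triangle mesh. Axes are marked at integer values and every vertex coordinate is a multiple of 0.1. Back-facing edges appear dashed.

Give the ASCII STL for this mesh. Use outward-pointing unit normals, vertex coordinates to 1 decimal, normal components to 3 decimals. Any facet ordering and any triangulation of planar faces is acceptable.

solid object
 facet normal -0.587 -0.728 -0.353
  outer loop
   vertex 2.9 2.7 0.2
   vertex 4.3 0.6 2.2
   vertex 0.4 3.6 2.5
  endloop
 endfacet
 facet normal 0.175 0.966 -0.188
  outer loop
   vertex 1.0 3.9 4.6
   vertex 2.9 2.7 0.2
   vertex 0.4 3.6 2.5
  endloop
 endfacet
 facet normal -0.612 -0.789 -0.060
  outer loop
   vertex 3.3 1.2 4.5
   vertex 0.4 3.6 2.5
   vertex 4.3 0.6 2.2
  endloop
 endfacet
 facet normal -0.722 -0.626 0.296
  outer loop
   vertex 3.3 1.2 4.5
   vertex 1.0 3.9 4.6
   vertex 0.4 3.6 2.5
  endloop
 endfacet
 facet normal 0.759 -0.468 0.452
  outer loop
   vertex 3.9 1.4 3.7
   vertex 3.3 1.2 4.5
   vertex 4.3 0.6 2.2
  endloop
 endfacet
 facet normal 0.623 0.509 0.594
  outer loop
   vertex 3.9 1.4 3.7
   vertex 1.0 3.9 4.6
   vertex 3.3 1.2 4.5
  endloop
 endfacet
 facet normal 0.852 0.520 -0.050
  outer loop
   vertex 3.9 1.4 3.7
   vertex 4.3 0.6 2.2
   vertex 2.9 2.7 0.2
  endloop
 endfacet
 facet normal 0.666 0.741 0.085
  outer loop
   vertex 3.9 1.4 3.7
   vertex 2.9 2.7 0.2
   vertex 1.0 3.9 4.6
  endloop
 endfacet
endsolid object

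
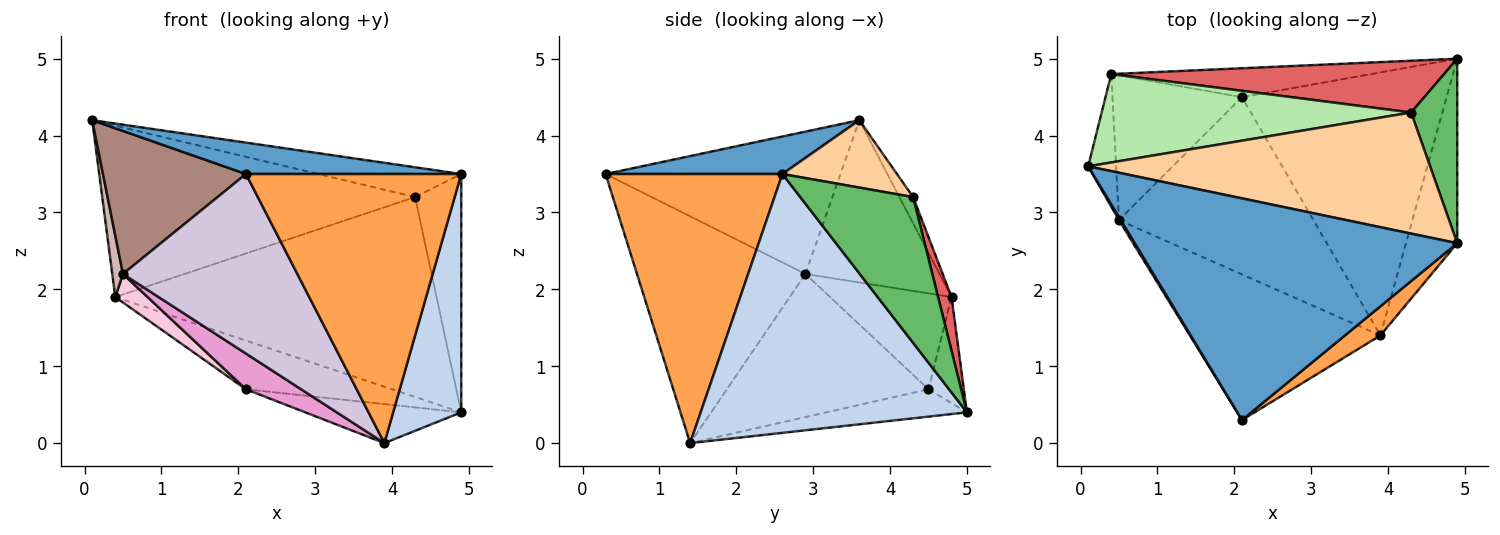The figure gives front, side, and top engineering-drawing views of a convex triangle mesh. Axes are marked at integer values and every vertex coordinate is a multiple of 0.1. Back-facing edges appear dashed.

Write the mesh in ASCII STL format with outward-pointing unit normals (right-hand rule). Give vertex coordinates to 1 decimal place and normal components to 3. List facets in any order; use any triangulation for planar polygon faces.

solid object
 facet normal 0.114 -0.139 0.984
  outer loop
   vertex 4.9 2.6 3.5
   vertex 0.1 3.6 4.2
   vertex 2.1 0.3 3.5
  endloop
 endfacet
 facet normal 0.951 -0.243 -0.188
  outer loop
   vertex 4.9 2.6 3.5
   vertex 3.9 1.4 0.0
   vertex 4.9 5.0 0.4
  endloop
 endfacet
 facet normal 0.633 -0.770 0.083
  outer loop
   vertex 4.9 2.6 3.5
   vertex 2.1 0.3 3.5
   vertex 3.9 1.4 0.0
  endloop
 endfacet
 facet normal 0.188 0.235 0.954
  outer loop
   vertex 4.3 4.3 3.2
   vertex 0.1 3.6 4.2
   vertex 4.9 2.6 3.5
  endloop
 endfacet
 facet normal 0.888 0.363 0.281
  outer loop
   vertex 4.3 4.3 3.2
   vertex 4.9 2.6 3.5
   vertex 4.9 5.0 0.4
  endloop
 endfacet
 facet normal -0.039 0.888 0.458
  outer loop
   vertex 4.3 4.3 3.2
   vertex 0.4 4.8 1.9
   vertex 0.1 3.6 4.2
  endloop
 endfacet
 facet normal 0.041 0.967 0.250
  outer loop
   vertex 4.3 4.3 3.2
   vertex 4.9 5.0 0.4
   vertex 0.4 4.8 1.9
  endloop
 endfacet
 facet normal -0.131 0.145 -0.981
  outer loop
   vertex 2.1 4.5 0.7
   vertex 4.9 5.0 0.4
   vertex 3.9 1.4 0.0
  endloop
 endfacet
 facet normal -0.204 0.842 -0.499
  outer loop
   vertex 2.1 4.5 0.7
   vertex 0.4 4.8 1.9
   vertex 4.9 5.0 0.4
  endloop
 endfacet
 facet normal -0.600 -0.621 -0.504
  outer loop
   vertex 0.5 2.9 2.2
   vertex 3.9 1.4 0.0
   vertex 2.1 0.3 3.5
  endloop
 endfacet
 facet normal -0.854 -0.520 0.011
  outer loop
   vertex 0.5 2.9 2.2
   vertex 2.1 0.3 3.5
   vertex 0.1 3.6 4.2
  endloop
 endfacet
 facet normal -0.982 -0.078 -0.169
  outer loop
   vertex 0.5 2.9 2.2
   vertex 0.1 3.6 4.2
   vertex 0.4 4.8 1.9
  endloop
 endfacet
 facet normal -0.585 -0.160 -0.795
  outer loop
   vertex 0.5 2.9 2.2
   vertex 2.1 4.5 0.7
   vertex 3.9 1.4 0.0
  endloop
 endfacet
 facet normal -0.588 -0.156 -0.794
  outer loop
   vertex 0.5 2.9 2.2
   vertex 0.4 4.8 1.9
   vertex 2.1 4.5 0.7
  endloop
 endfacet
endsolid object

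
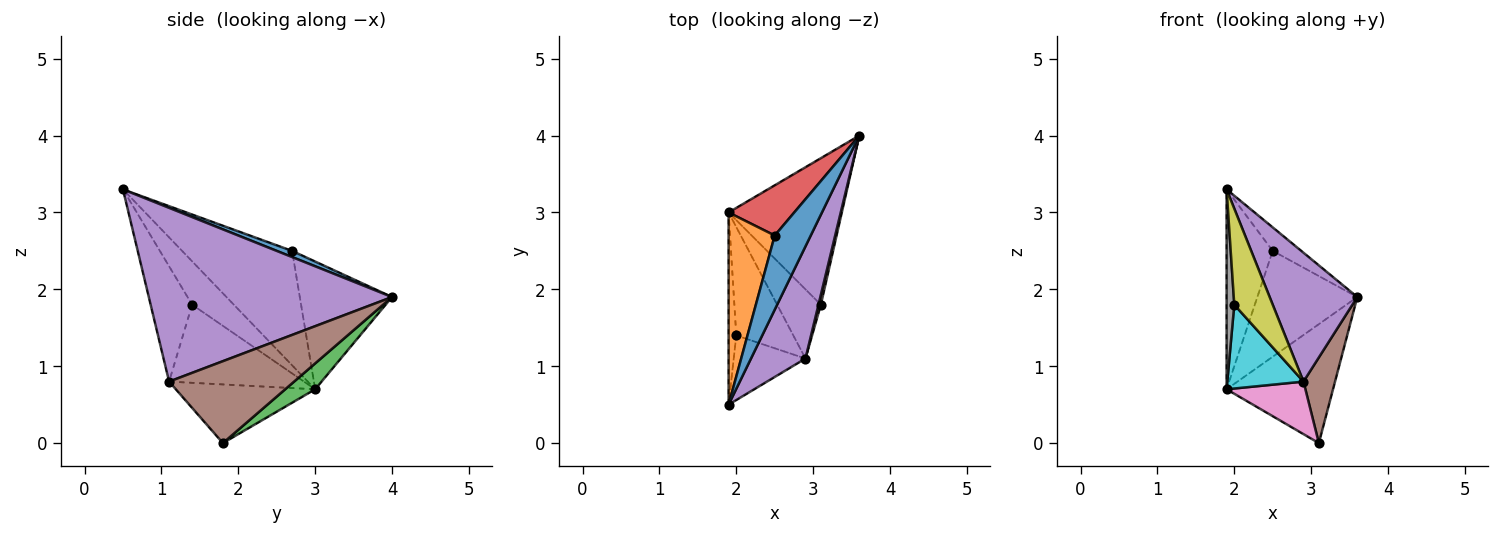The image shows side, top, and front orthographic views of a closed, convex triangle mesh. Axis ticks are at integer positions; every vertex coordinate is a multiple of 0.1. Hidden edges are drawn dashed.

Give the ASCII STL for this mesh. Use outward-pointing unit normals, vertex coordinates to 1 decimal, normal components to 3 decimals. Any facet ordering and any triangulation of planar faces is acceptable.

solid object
 facet normal 0.161 0.298 0.941
  outer loop
   vertex 2.5 2.7 2.5
   vertex 1.9 0.5 3.3
   vertex 3.6 4.0 1.9
  endloop
 endfacet
 facet normal -0.864 0.362 0.349
  outer loop
   vertex 1.9 3.0 0.7
   vertex 1.9 0.5 3.3
   vertex 2.5 2.7 2.5
  endloop
 endfacet
 facet normal 0.175 0.621 -0.764
  outer loop
   vertex 1.9 3.0 0.7
   vertex 3.6 4.0 1.9
   vertex 3.1 1.8 0.0
  endloop
 endfacet
 facet normal -0.640 0.694 0.329
  outer loop
   vertex 1.9 3.0 0.7
   vertex 2.5 2.7 2.5
   vertex 3.6 4.0 1.9
  endloop
 endfacet
 facet normal 0.902 -0.325 0.283
  outer loop
   vertex 2.9 1.1 0.8
   vertex 3.6 4.0 1.9
   vertex 1.9 0.5 3.3
  endloop
 endfacet
 facet normal 0.969 -0.245 0.028
  outer loop
   vertex 2.9 1.1 0.8
   vertex 3.1 1.8 0.0
   vertex 3.6 4.0 1.9
  endloop
 endfacet
 facet normal -0.730 -0.413 -0.544
  outer loop
   vertex 2.9 1.1 0.8
   vertex 1.9 3.0 0.7
   vertex 3.1 1.8 0.0
  endloop
 endfacet
 facet normal -0.969 -0.179 -0.172
  outer loop
   vertex 2.0 1.4 1.8
   vertex 1.9 0.5 3.3
   vertex 1.9 3.0 0.7
  endloop
 endfacet
 facet normal -0.667 -0.618 -0.415
  outer loop
   vertex 2.0 1.4 1.8
   vertex 2.9 1.1 0.8
   vertex 1.9 0.5 3.3
  endloop
 endfacet
 facet normal -0.735 -0.415 -0.537
  outer loop
   vertex 2.0 1.4 1.8
   vertex 1.9 3.0 0.7
   vertex 2.9 1.1 0.8
  endloop
 endfacet
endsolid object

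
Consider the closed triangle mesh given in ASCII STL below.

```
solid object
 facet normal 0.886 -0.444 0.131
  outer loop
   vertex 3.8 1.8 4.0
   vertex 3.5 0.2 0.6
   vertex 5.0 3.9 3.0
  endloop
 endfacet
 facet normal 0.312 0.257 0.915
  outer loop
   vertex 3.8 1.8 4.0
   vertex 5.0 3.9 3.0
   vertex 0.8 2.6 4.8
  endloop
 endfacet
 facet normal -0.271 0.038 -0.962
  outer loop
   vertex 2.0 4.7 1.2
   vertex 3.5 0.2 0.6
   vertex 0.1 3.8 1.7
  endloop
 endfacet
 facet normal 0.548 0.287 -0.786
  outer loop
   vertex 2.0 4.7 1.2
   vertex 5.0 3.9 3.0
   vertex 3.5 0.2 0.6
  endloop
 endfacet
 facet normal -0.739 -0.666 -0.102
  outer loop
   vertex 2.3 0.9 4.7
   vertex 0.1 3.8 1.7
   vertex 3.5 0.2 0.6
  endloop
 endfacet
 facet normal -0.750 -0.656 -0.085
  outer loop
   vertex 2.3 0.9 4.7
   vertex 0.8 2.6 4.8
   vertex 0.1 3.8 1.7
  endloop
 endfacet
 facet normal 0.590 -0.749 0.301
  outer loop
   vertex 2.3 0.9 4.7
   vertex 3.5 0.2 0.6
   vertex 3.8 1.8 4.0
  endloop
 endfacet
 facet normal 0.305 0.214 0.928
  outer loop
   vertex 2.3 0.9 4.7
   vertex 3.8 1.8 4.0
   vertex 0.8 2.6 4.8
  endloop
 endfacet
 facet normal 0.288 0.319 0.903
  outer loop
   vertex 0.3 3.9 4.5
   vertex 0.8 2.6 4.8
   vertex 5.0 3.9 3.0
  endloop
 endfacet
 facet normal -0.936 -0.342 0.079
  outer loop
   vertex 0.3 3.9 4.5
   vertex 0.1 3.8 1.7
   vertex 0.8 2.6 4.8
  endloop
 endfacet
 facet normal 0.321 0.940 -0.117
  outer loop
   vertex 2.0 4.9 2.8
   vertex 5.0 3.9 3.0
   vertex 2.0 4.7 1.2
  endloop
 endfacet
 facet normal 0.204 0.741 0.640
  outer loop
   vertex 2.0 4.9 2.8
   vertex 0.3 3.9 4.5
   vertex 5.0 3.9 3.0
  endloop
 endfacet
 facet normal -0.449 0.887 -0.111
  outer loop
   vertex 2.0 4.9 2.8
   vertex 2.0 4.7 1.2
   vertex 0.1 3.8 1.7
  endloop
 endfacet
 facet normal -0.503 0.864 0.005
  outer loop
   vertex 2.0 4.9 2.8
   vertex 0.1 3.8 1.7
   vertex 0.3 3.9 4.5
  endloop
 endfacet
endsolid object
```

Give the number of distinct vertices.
9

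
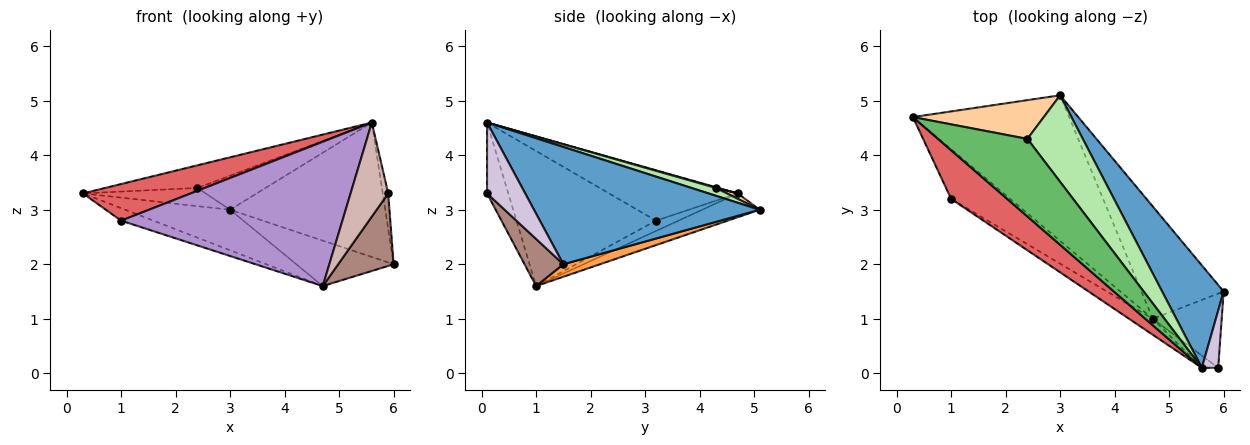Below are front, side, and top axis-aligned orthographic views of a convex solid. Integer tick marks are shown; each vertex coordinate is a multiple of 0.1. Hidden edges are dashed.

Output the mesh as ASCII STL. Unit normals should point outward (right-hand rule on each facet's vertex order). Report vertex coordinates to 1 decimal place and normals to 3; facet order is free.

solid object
 facet normal 0.756 0.520 0.396
  outer loop
   vertex 5.6 0.1 4.6
   vertex 6.0 1.5 2.0
   vertex 3.0 5.1 3.0
  endloop
 endfacet
 facet normal -0.145 0.265 -0.953
  outer loop
   vertex 4.7 1.0 1.6
   vertex 0.3 4.7 3.3
   vertex 3.0 5.1 3.0
  endloop
 endfacet
 facet normal 0.140 0.371 -0.918
  outer loop
   vertex 4.7 1.0 1.6
   vertex 3.0 5.1 3.0
   vertex 6.0 1.5 2.0
  endloop
 endfacet
 facet normal 0.038 0.424 0.905
  outer loop
   vertex 2.4 4.3 3.4
   vertex 3.0 5.1 3.0
   vertex 0.3 4.7 3.3
  endloop
 endfacet
 facet normal 0.008 0.280 0.960
  outer loop
   vertex 2.4 4.3 3.4
   vertex 0.3 4.7 3.3
   vertex 5.6 0.1 4.6
  endloop
 endfacet
 facet normal 0.131 0.363 0.922
  outer loop
   vertex 2.4 4.3 3.4
   vertex 5.6 0.1 4.6
   vertex 3.0 5.1 3.0
  endloop
 endfacet
 facet normal -0.583 -0.489 0.649
  outer loop
   vertex 1.0 3.2 2.8
   vertex 5.6 0.1 4.6
   vertex 0.3 4.7 3.3
  endloop
 endfacet
 facet normal -0.167 0.241 -0.956
  outer loop
   vertex 1.0 3.2 2.8
   vertex 0.3 4.7 3.3
   vertex 4.7 1.0 1.6
  endloop
 endfacet
 facet normal -0.531 -0.842 -0.093
  outer loop
   vertex 1.0 3.2 2.8
   vertex 4.7 1.0 1.6
   vertex 5.6 0.1 4.6
  endloop
 endfacet
 facet normal 0.965 0.138 0.223
  outer loop
   vertex 5.9 0.1 3.3
   vertex 6.0 1.5 2.0
   vertex 5.6 0.1 4.6
  endloop
 endfacet
 facet normal 0.439 -0.628 -0.642
  outer loop
   vertex 5.9 0.1 3.3
   vertex 4.7 1.0 1.6
   vertex 6.0 1.5 2.0
  endloop
 endfacet
 facet normal -0.489 -0.865 -0.113
  outer loop
   vertex 5.9 0.1 3.3
   vertex 5.6 0.1 4.6
   vertex 4.7 1.0 1.6
  endloop
 endfacet
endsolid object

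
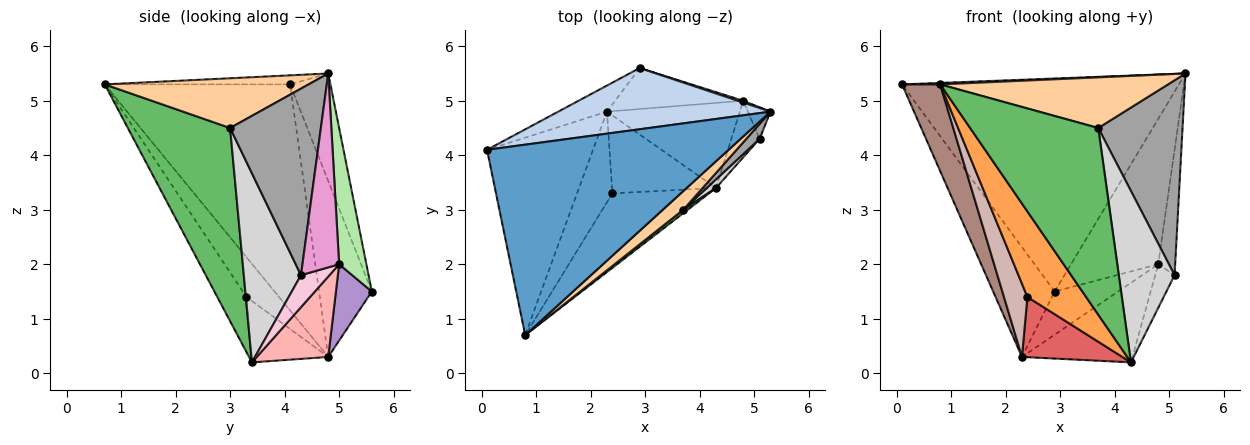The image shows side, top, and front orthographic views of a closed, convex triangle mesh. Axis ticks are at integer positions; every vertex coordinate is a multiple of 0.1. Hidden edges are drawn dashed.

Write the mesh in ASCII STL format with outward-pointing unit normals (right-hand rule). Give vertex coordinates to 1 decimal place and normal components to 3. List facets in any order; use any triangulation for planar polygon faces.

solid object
 facet normal -0.037 -0.008 0.999
  outer loop
   vertex 0.8 0.7 5.3
   vertex 5.3 4.8 5.5
   vertex 0.1 4.1 5.3
  endloop
 endfacet
 facet normal -0.139 0.952 0.274
  outer loop
   vertex 2.9 5.6 1.5
   vertex 0.1 4.1 5.3
   vertex 5.3 4.8 5.5
  endloop
 endfacet
 facet normal -0.351 -0.706 -0.615
  outer loop
   vertex 2.4 3.3 1.4
   vertex 4.3 3.4 0.2
   vertex 0.8 0.7 5.3
  endloop
 endfacet
 facet normal 0.643 -0.719 0.265
  outer loop
   vertex 3.7 3.0 4.5
   vertex 5.3 4.8 5.5
   vertex 0.8 0.7 5.3
  endloop
 endfacet
 facet normal 0.624 -0.781 0.014
  outer loop
   vertex 3.7 3.0 4.5
   vertex 0.8 0.7 5.3
   vertex 4.3 3.4 0.2
  endloop
 endfacet
 facet normal 0.298 0.954 0.012
  outer loop
   vertex 4.8 5.0 2.0
   vertex 2.9 5.6 1.5
   vertex 5.3 4.8 5.5
  endloop
 endfacet
 facet normal -0.424 -0.554 -0.717
  outer loop
   vertex 2.3 4.8 0.3
   vertex 4.3 3.4 0.2
   vertex 2.4 3.3 1.4
  endloop
 endfacet
 facet normal 0.404 0.625 -0.668
  outer loop
   vertex 2.3 4.8 0.3
   vertex 4.8 5.0 2.0
   vertex 4.3 3.4 0.2
  endloop
 endfacet
 facet normal 0.380 0.671 -0.637
  outer loop
   vertex 2.3 4.8 0.3
   vertex 2.9 5.6 1.5
   vertex 4.8 5.0 2.0
  endloop
 endfacet
 facet normal -0.641 0.747 -0.177
  outer loop
   vertex 2.3 4.8 0.3
   vertex 0.1 4.1 5.3
   vertex 2.9 5.6 1.5
  endloop
 endfacet
 facet normal -0.890 -0.183 -0.417
  outer loop
   vertex 2.3 4.8 0.3
   vertex 0.8 0.7 5.3
   vertex 0.1 4.1 5.3
  endloop
 endfacet
 facet normal -0.658 -0.473 -0.586
  outer loop
   vertex 2.3 4.8 0.3
   vertex 2.4 3.3 1.4
   vertex 0.8 0.7 5.3
  endloop
 endfacet
 facet normal 0.903 0.417 -0.105
  outer loop
   vertex 5.1 4.3 1.8
   vertex 4.8 5.0 2.0
   vertex 5.3 4.8 5.5
  endloop
 endfacet
 facet normal 0.668 0.455 -0.590
  outer loop
   vertex 5.1 4.3 1.8
   vertex 4.3 3.4 0.2
   vertex 4.8 5.0 2.0
  endloop
 endfacet
 facet normal 0.732 -0.680 0.052
  outer loop
   vertex 5.1 4.3 1.8
   vertex 5.3 4.8 5.5
   vertex 3.7 3.0 4.5
  endloop
 endfacet
 facet normal 0.715 -0.698 0.035
  outer loop
   vertex 5.1 4.3 1.8
   vertex 3.7 3.0 4.5
   vertex 4.3 3.4 0.2
  endloop
 endfacet
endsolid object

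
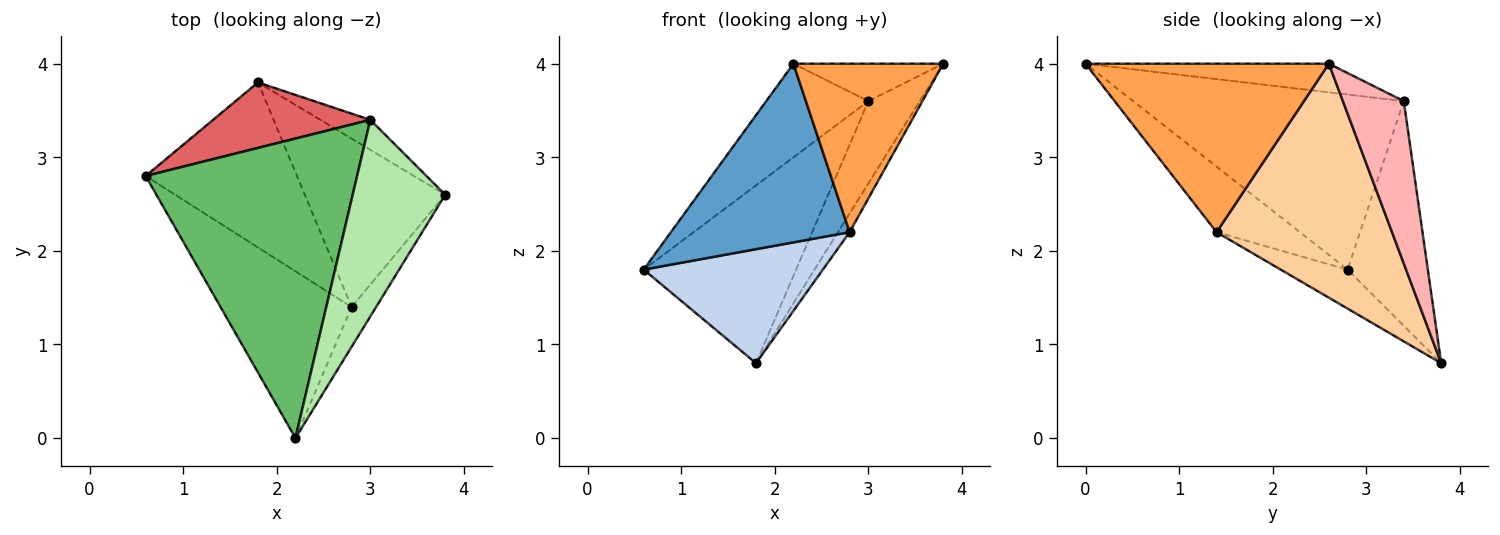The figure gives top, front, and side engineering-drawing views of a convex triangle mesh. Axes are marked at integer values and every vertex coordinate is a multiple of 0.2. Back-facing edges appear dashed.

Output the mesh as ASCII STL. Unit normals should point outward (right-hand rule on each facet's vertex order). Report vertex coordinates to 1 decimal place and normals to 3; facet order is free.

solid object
 facet normal -0.323 -0.692 -0.646
  outer loop
   vertex 2.8 1.4 2.2
   vertex 2.2 0.0 4.0
   vertex 0.6 2.8 1.8
  endloop
 endfacet
 facet normal -0.207 -0.556 -0.805
  outer loop
   vertex 2.8 1.4 2.2
   vertex 0.6 2.8 1.8
   vertex 1.8 3.8 0.8
  endloop
 endfacet
 facet normal 0.845 -0.520 -0.123
  outer loop
   vertex 2.8 1.4 2.2
   vertex 3.8 2.6 4.0
   vertex 2.2 0.0 4.0
  endloop
 endfacet
 facet normal 0.856 0.057 -0.514
  outer loop
   vertex 2.8 1.4 2.2
   vertex 1.8 3.8 0.8
   vertex 3.8 2.6 4.0
  endloop
 endfacet
 facet normal -0.620 0.234 0.749
  outer loop
   vertex 3.0 3.4 3.6
   vertex 0.6 2.8 1.8
   vertex 2.2 0.0 4.0
  endloop
 endfacet
 facet normal -0.291 0.179 0.940
  outer loop
   vertex 3.0 3.4 3.6
   vertex 2.2 0.0 4.0
   vertex 3.8 2.6 4.0
  endloop
 endfacet
 facet normal -0.443 0.841 0.310
  outer loop
   vertex 3.0 3.4 3.6
   vertex 1.8 3.8 0.8
   vertex 0.6 2.8 1.8
  endloop
 endfacet
 facet normal 0.743 0.629 -0.229
  outer loop
   vertex 3.0 3.4 3.6
   vertex 3.8 2.6 4.0
   vertex 1.8 3.8 0.8
  endloop
 endfacet
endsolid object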